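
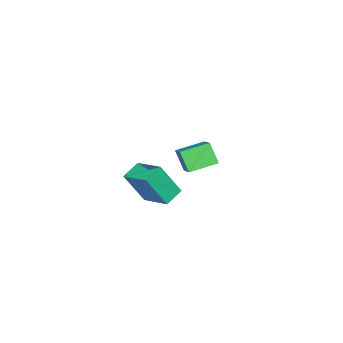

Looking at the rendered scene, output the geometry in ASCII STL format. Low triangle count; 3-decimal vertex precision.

solid 
facet normal -0.816 0.537 0.216
outer loop
vertex -2.731 0.02 -2.239
vertex -2.544 0.707 -3.242
vertex -3.624 -0.992 -3.099
endloop
endfacet
facet normal -0.152 -0.559 0.815
outer loop
vertex -2.416 -1.787 -3.418
vertex -2.731 0.02 -2.239
vertex -3.624 -0.992 -3.099
endloop
endfacet
facet normal -0.816 0.537 0.215
outer loop
vertex -3.624 -0.992 -3.099
vertex -2.544 0.707 -3.242
vertex -3.436 -0.305 -4.102
endloop
endfacet
facet normal -0.558 -0.632 -0.538
outer loop
vertex -3.436 -0.305 -4.102
vertex -2.416 -1.787 -3.418
vertex -3.624 -0.992 -3.099
endloop
endfacet
facet normal 0.558 0.632 0.537
outer loop
vertex -2.731 0.02 -2.239
vertex -1.336 -0.088 -3.561
vertex -2.544 0.707 -3.242
endloop
endfacet
facet normal -0.152 -0.559 0.815
outer loop
vertex -1.524 -0.775 -2.558
vertex -2.731 0.02 -2.239
vertex -2.416 -1.787 -3.418
endloop
endfacet
facet normal 0.558 0.632 0.538
outer loop
vertex -1.524 -0.775 -2.558
vertex -1.336 -0.088 -3.561
vertex -2.731 0.02 -2.239
endloop
endfacet
facet normal 0.152 0.559 -0.815
outer loop
vertex -2.544 0.707 -3.242
vertex -1.336 -0.088 -3.561
vertex -3.436 -0.305 -4.102
endloop
endfacet
facet normal -0.558 -0.632 -0.537
outer loop
vertex -2.229 -1.1 -4.421
vertex -2.416 -1.787 -3.418
vertex -3.436 -0.305 -4.102
endloop
endfacet
facet normal 0.152 0.558 -0.815
outer loop
vertex -3.436 -0.305 -4.102
vertex -1.336 -0.088 -3.561
vertex -2.229 -1.1 -4.421
endloop
endfacet
facet normal 0.816 -0.536 -0.215
outer loop
vertex -2.229 -1.1 -4.421
vertex -1.524 -0.775 -2.558
vertex -2.416 -1.787 -3.418
endloop
endfacet
facet normal 0.816 -0.537 -0.215
outer loop
vertex -1.336 -0.088 -3.561
vertex -1.524 -0.775 -2.558
vertex -2.229 -1.1 -4.421
endloop
endfacet
facet normal -0.308 0.394 -0.866
outer loop
vertex 2.468 2.523 -1.373
vertex 3.415 2.497 -1.722
vertex 2.207 1.016 -1.966
endloop
endfacet
facet normal -0.938 0.026 0.346
outer loop
vertex 2.765 0.303 -0.398
vertex 2.468 2.523 -1.373
vertex 2.207 1.016 -1.966
endloop
endfacet
facet normal -0.308 0.394 -0.866
outer loop
vertex 2.207 1.016 -1.966
vertex 3.415 2.497 -1.722
vertex 3.155 0.99 -2.315
endloop
endfacet
facet normal -0.158 -0.919 -0.361
outer loop
vertex 3.155 0.99 -2.315
vertex 2.765 0.303 -0.398
vertex 2.207 1.016 -1.966
endloop
endfacet
facet normal 0.158 0.919 0.361
outer loop
vertex 2.468 2.523 -1.373
vertex 3.973 1.784 -0.154
vertex 3.415 2.497 -1.722
endloop
endfacet
facet normal -0.938 0.026 0.345
outer loop
vertex 3.025 1.81 0.195
vertex 2.468 2.523 -1.373
vertex 2.765 0.303 -0.398
endloop
endfacet
facet normal 0.158 0.919 0.362
outer loop
vertex 3.025 1.81 0.195
vertex 3.973 1.784 -0.154
vertex 2.468 2.523 -1.373
endloop
endfacet
facet normal 0.938 -0.026 -0.346
outer loop
vertex 3.415 2.497 -1.722
vertex 3.973 1.784 -0.154
vertex 3.155 0.99 -2.315
endloop
endfacet
facet normal -0.158 -0.919 -0.362
outer loop
vertex 3.712 0.277 -0.747
vertex 2.765 0.303 -0.398
vertex 3.155 0.99 -2.315
endloop
endfacet
facet normal 0.938 -0.027 -0.345
outer loop
vertex 3.155 0.99 -2.315
vertex 3.973 1.784 -0.154
vertex 3.712 0.277 -0.747
endloop
endfacet
facet normal 0.308 -0.394 0.866
outer loop
vertex 3.712 0.277 -0.747
vertex 3.025 1.81 0.195
vertex 2.765 0.303 -0.398
endloop
endfacet
facet normal 0.308 -0.394 0.866
outer loop
vertex 3.973 1.784 -0.154
vertex 3.025 1.81 0.195
vertex 3.712 0.277 -0.747
endloop
endfacet

endsolid


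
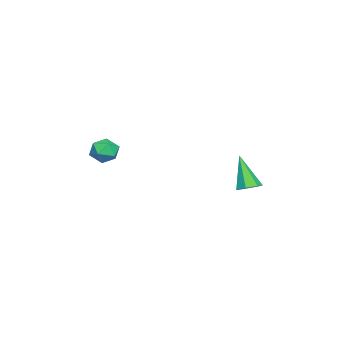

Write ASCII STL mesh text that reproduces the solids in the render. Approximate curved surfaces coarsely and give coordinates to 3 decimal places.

solid 
facet normal 0.078 -0.087 0.993
outer loop
vertex -0.218 -1.891 -2.07
vertex -0.852 -2.196 -2.047
vertex -0.274 -2.591 -2.127
endloop
endfacet
facet normal 0.721 -0.113 0.684
outer loop
vertex -0.218 -1.891 -2.07
vertex -0.274 -2.591 -2.127
vertex 0.174 -2.238 -2.541
endloop
endfacet
facet normal 0.812 0.492 0.314
outer loop
vertex -0.218 -1.891 -2.07
vertex 0.174 -2.238 -2.541
vertex -0.128 -1.627 -2.717
endloop
endfacet
facet normal 0.226 0.890 0.395
outer loop
vertex -0.218 -1.891 -2.07
vertex -0.128 -1.627 -2.717
vertex -0.762 -1.601 -2.412
endloop
endfacet
facet normal -0.227 0.534 0.814
outer loop
vertex -0.218 -1.891 -2.07
vertex -0.762 -1.601 -2.412
vertex -0.852 -2.196 -2.047
endloop
endfacet
facet normal 0.721 -0.656 0.221
outer loop
vertex 0.174 -2.238 -2.541
vertex -0.274 -2.591 -2.127
vertex -0.218 -2.759 -2.808
endloop
endfacet
facet normal -0.319 -0.613 0.722
outer loop
vertex -0.274 -2.591 -2.127
vertex -0.852 -2.196 -2.047
vertex -0.852 -2.733 -2.503
endloop
endfacet
facet normal -0.813 0.389 0.434
outer loop
vertex -0.852 -2.196 -2.047
vertex -0.762 -1.601 -2.412
vertex -1.154 -2.122 -2.679
endloop
endfacet
facet normal -0.078 0.966 -0.245
outer loop
vertex -0.762 -1.601 -2.412
vertex -0.128 -1.627 -2.717
vertex -0.706 -1.769 -3.093
endloop
endfacet
facet normal 0.869 0.321 -0.378
outer loop
vertex -0.128 -1.627 -2.717
vertex 0.174 -2.238 -2.541
vertex -0.128 -2.164 -3.173
endloop
endfacet
facet normal -0.226 -0.890 -0.395
outer loop
vertex -0.762 -2.469 -3.15
vertex -0.218 -2.759 -2.808
vertex -0.852 -2.733 -2.503
endloop
endfacet
facet normal -0.812 -0.492 -0.314
outer loop
vertex -0.762 -2.469 -3.15
vertex -0.852 -2.733 -2.503
vertex -1.154 -2.122 -2.679
endloop
endfacet
facet normal -0.721 0.113 -0.684
outer loop
vertex -0.762 -2.469 -3.15
vertex -1.154 -2.122 -2.679
vertex -0.706 -1.769 -3.093
endloop
endfacet
facet normal -0.078 0.087 -0.993
outer loop
vertex -0.762 -2.469 -3.15
vertex -0.706 -1.769 -3.093
vertex -0.128 -2.164 -3.173
endloop
endfacet
facet normal 0.227 -0.534 -0.814
outer loop
vertex -0.762 -2.469 -3.15
vertex -0.128 -2.164 -3.173
vertex -0.218 -2.759 -2.808
endloop
endfacet
facet normal 0.078 -0.966 0.245
outer loop
vertex -0.852 -2.733 -2.503
vertex -0.218 -2.759 -2.808
vertex -0.274 -2.591 -2.127
endloop
endfacet
facet normal -0.869 -0.321 0.378
outer loop
vertex -1.154 -2.122 -2.679
vertex -0.852 -2.733 -2.503
vertex -0.852 -2.196 -2.047
endloop
endfacet
facet normal -0.721 0.656 -0.221
outer loop
vertex -0.706 -1.769 -3.093
vertex -1.154 -2.122 -2.679
vertex -0.762 -1.601 -2.412
endloop
endfacet
facet normal 0.319 0.613 -0.722
outer loop
vertex -0.128 -2.164 -3.173
vertex -0.706 -1.769 -3.093
vertex -0.128 -1.627 -2.717
endloop
endfacet
facet normal 0.813 -0.389 -0.434
outer loop
vertex -0.218 -2.759 -2.808
vertex -0.128 -2.164 -3.173
vertex 0.174 -2.238 -2.541
endloop
endfacet
facet normal 0.340 0.324 -0.883
outer loop
vertex -1.602 4.114 -4.371
vertex -1.888 3.675 -4.642
vertex -2.081 4.219 -4.517
endloop
endfacet
facet normal -0.012 0.792 0.610
outer loop
vertex -1.602 4.114 -4.371
vertex -2.081 4.219 -4.517
vertex -2.492 3.105 -3.078
endloop
endfacet
facet normal 0.340 0.324 -0.883
outer loop
vertex -2.081 4.219 -4.517
vertex -1.888 3.675 -4.642
vertex -2.415 3.915 -4.757
endloop
endfacet
facet normal -0.746 0.613 0.261
outer loop
vertex -2.081 4.219 -4.517
vertex -2.415 3.915 -4.757
vertex -2.492 3.105 -3.078
endloop
endfacet
facet normal 0.340 0.322 -0.884
outer loop
vertex -2.415 3.915 -4.757
vertex -1.888 3.675 -4.642
vertex -2.353 3.43 -4.91
endloop
endfacet
facet normal -0.991 -0.098 -0.092
outer loop
vertex -2.415 3.915 -4.757
vertex -2.353 3.43 -4.91
vertex -2.492 3.105 -3.078
endloop
endfacet
facet normal 0.340 0.322 -0.884
outer loop
vertex -2.353 3.43 -4.91
vertex -1.888 3.675 -4.642
vertex -1.941 3.13 -4.861
endloop
endfacet
facet normal -0.564 -0.805 -0.186
outer loop
vertex -2.353 3.43 -4.91
vertex -1.941 3.13 -4.861
vertex -2.492 3.105 -3.078
endloop
endfacet
facet normal 0.341 0.322 -0.883
outer loop
vertex -1.941 3.13 -4.861
vertex -1.888 3.675 -4.642
vertex -1.489 3.241 -4.646
endloop
endfacet
facet normal 0.214 -0.975 0.053
outer loop
vertex -1.941 3.13 -4.861
vertex -1.489 3.241 -4.646
vertex -2.492 3.105 -3.078
endloop
endfacet
facet normal 0.341 0.322 -0.883
outer loop
vertex -1.489 3.241 -4.646
vertex -1.888 3.675 -4.642
vertex -1.338 3.679 -4.428
endloop
endfacet
facet normal 0.757 -0.481 0.442
outer loop
vertex -1.489 3.241 -4.646
vertex -1.338 3.679 -4.428
vertex -2.492 3.105 -3.078
endloop
endfacet
facet normal 0.341 0.323 -0.883
outer loop
vertex -1.338 3.679 -4.428
vertex -1.888 3.675 -4.642
vertex -1.602 4.114 -4.371
endloop
endfacet
facet normal 0.655 0.307 0.690
outer loop
vertex -1.338 3.679 -4.428
vertex -1.602 4.114 -4.371
vertex -2.492 3.105 -3.078
endloop
endfacet

endsolid


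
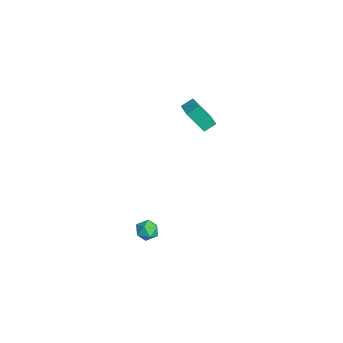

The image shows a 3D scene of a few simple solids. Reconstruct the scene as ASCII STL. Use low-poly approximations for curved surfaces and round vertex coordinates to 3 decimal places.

solid 
facet normal -0.837 0.404 0.368
outer loop
vertex 3.262 -2.107 0.328
vertex 3.619 -1.917 0.931
vertex 3.591 -1.461 0.367
endloop
endfacet
facet normal -0.828 0.442 -0.345
outer loop
vertex 3.262 -2.107 0.328
vertex 3.591 -1.461 0.367
vertex 3.634 -1.854 -0.241
endloop
endfacet
facet normal -0.768 -0.221 -0.601
outer loop
vertex 3.262 -2.107 0.328
vertex 3.634 -1.854 -0.241
vertex 3.689 -2.553 -0.054
endloop
endfacet
facet normal -0.741 -0.670 -0.046
outer loop
vertex 3.262 -2.107 0.328
vertex 3.689 -2.553 -0.054
vertex 3.679 -2.592 0.67
endloop
endfacet
facet normal -0.783 -0.284 0.553
outer loop
vertex 3.262 -2.107 0.328
vertex 3.679 -2.592 0.67
vertex 3.619 -1.917 0.931
endloop
endfacet
facet normal -0.245 0.806 -0.538
outer loop
vertex 3.634 -1.854 -0.241
vertex 3.591 -1.461 0.367
vertex 4.221 -1.508 0.01
endloop
endfacet
facet normal -0.261 0.744 0.615
outer loop
vertex 3.591 -1.461 0.367
vertex 3.619 -1.917 0.931
vertex 4.211 -1.547 0.734
endloop
endfacet
facet normal -0.173 -0.369 0.913
outer loop
vertex 3.619 -1.917 0.931
vertex 3.679 -2.592 0.67
vertex 4.266 -2.246 0.921
endloop
endfacet
facet normal -0.105 -0.993 -0.055
outer loop
vertex 3.679 -2.592 0.67
vertex 3.689 -2.553 -0.054
vertex 4.309 -2.639 0.313
endloop
endfacet
facet normal -0.150 -0.267 -0.952
outer loop
vertex 3.689 -2.553 -0.054
vertex 3.634 -1.854 -0.241
vertex 4.281 -2.183 -0.251
endloop
endfacet
facet normal 0.741 0.670 0.046
outer loop
vertex 4.638 -1.993 0.352
vertex 4.221 -1.508 0.01
vertex 4.211 -1.547 0.734
endloop
endfacet
facet normal 0.768 0.221 0.601
outer loop
vertex 4.638 -1.993 0.352
vertex 4.211 -1.547 0.734
vertex 4.266 -2.246 0.921
endloop
endfacet
facet normal 0.828 -0.442 0.345
outer loop
vertex 4.638 -1.993 0.352
vertex 4.266 -2.246 0.921
vertex 4.309 -2.639 0.313
endloop
endfacet
facet normal 0.837 -0.404 -0.368
outer loop
vertex 4.638 -1.993 0.352
vertex 4.309 -2.639 0.313
vertex 4.281 -2.183 -0.251
endloop
endfacet
facet normal 0.783 0.284 -0.553
outer loop
vertex 4.638 -1.993 0.352
vertex 4.281 -2.183 -0.251
vertex 4.221 -1.508 0.01
endloop
endfacet
facet normal 0.105 0.993 0.055
outer loop
vertex 4.211 -1.547 0.734
vertex 4.221 -1.508 0.01
vertex 3.591 -1.461 0.367
endloop
endfacet
facet normal 0.150 0.267 0.952
outer loop
vertex 4.266 -2.246 0.921
vertex 4.211 -1.547 0.734
vertex 3.619 -1.917 0.931
endloop
endfacet
facet normal 0.245 -0.806 0.538
outer loop
vertex 4.309 -2.639 0.313
vertex 4.266 -2.246 0.921
vertex 3.679 -2.592 0.67
endloop
endfacet
facet normal 0.261 -0.744 -0.615
outer loop
vertex 4.281 -2.183 -0.251
vertex 4.309 -2.639 0.313
vertex 3.689 -2.553 -0.054
endloop
endfacet
facet normal 0.173 0.369 -0.913
outer loop
vertex 4.221 -1.508 0.01
vertex 4.281 -2.183 -0.251
vertex 3.634 -1.854 -0.241
endloop
endfacet
facet normal -0.978 -0.071 -0.198
outer loop
vertex -4.463 1.135 3.933
vertex -4.608 1.845 4.396
vertex -4.242 2.119 2.491
endloop
endfacet
facet normal 0.168 -0.826 -0.538
outer loop
vertex -2.892 2.215 2.764
vertex -4.463 1.135 3.933
vertex -4.242 2.119 2.491
endloop
endfacet
facet normal -0.978 -0.069 -0.198
outer loop
vertex -4.242 2.119 2.491
vertex -4.608 1.845 4.396
vertex -4.386 2.829 2.954
endloop
endfacet
facet normal 0.126 0.560 -0.819
outer loop
vertex -4.386 2.829 2.954
vertex -2.892 2.215 2.764
vertex -4.242 2.119 2.491
endloop
endfacet
facet normal -0.126 -0.560 0.819
outer loop
vertex -4.463 1.135 3.933
vertex -3.258 1.941 4.669
vertex -4.608 1.845 4.396
endloop
endfacet
facet normal 0.168 -0.826 -0.538
outer loop
vertex -3.114 1.231 4.206
vertex -4.463 1.135 3.933
vertex -2.892 2.215 2.764
endloop
endfacet
facet normal -0.126 -0.560 0.819
outer loop
vertex -3.114 1.231 4.206
vertex -3.258 1.941 4.669
vertex -4.463 1.135 3.933
endloop
endfacet
facet normal -0.168 0.826 0.538
outer loop
vertex -4.608 1.845 4.396
vertex -3.258 1.941 4.669
vertex -4.386 2.829 2.954
endloop
endfacet
facet normal 0.126 0.560 -0.819
outer loop
vertex -3.037 2.925 3.227
vertex -2.892 2.215 2.764
vertex -4.386 2.829 2.954
endloop
endfacet
facet normal -0.168 0.826 0.538
outer loop
vertex -4.386 2.829 2.954
vertex -3.258 1.941 4.669
vertex -3.037 2.925 3.227
endloop
endfacet
facet normal 0.978 0.070 0.198
outer loop
vertex -3.037 2.925 3.227
vertex -3.114 1.231 4.206
vertex -2.892 2.215 2.764
endloop
endfacet
facet normal 0.978 0.070 0.197
outer loop
vertex -3.258 1.941 4.669
vertex -3.114 1.231 4.206
vertex -3.037 2.925 3.227
endloop
endfacet

endsolid


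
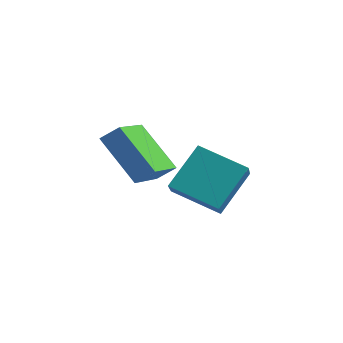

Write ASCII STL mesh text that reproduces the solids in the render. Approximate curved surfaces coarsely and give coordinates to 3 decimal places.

solid 
facet normal -0.400 0.666 -0.630
outer loop
vertex -2.539 0.925 -1.613
vertex -0.79 1.33 -2.295
vertex -2.742 -0.478 -2.966
endloop
endfacet
facet normal -0.911 -0.211 0.355
outer loop
vertex -2.17 -1.43 -2.065
vertex -2.539 0.925 -1.613
vertex -2.742 -0.478 -2.966
endloop
endfacet
facet normal -0.400 0.665 -0.631
outer loop
vertex -2.742 -0.478 -2.966
vertex -0.79 1.33 -2.295
vertex -0.993 -0.074 -3.648
endloop
endfacet
facet normal -0.104 -0.716 -0.690
outer loop
vertex -0.993 -0.074 -3.648
vertex -2.17 -1.43 -2.065
vertex -2.742 -0.478 -2.966
endloop
endfacet
facet normal 0.104 0.716 0.691
outer loop
vertex -2.539 0.925 -1.613
vertex -0.218 0.378 -1.394
vertex -0.79 1.33 -2.295
endloop
endfacet
facet normal -0.911 -0.211 0.355
outer loop
vertex -1.967 -0.026 -0.712
vertex -2.539 0.925 -1.613
vertex -2.17 -1.43 -2.065
endloop
endfacet
facet normal 0.104 0.716 0.690
outer loop
vertex -1.967 -0.026 -0.712
vertex -0.218 0.378 -1.394
vertex -2.539 0.925 -1.613
endloop
endfacet
facet normal 0.911 0.211 -0.355
outer loop
vertex -0.79 1.33 -2.295
vertex -0.218 0.378 -1.394
vertex -0.993 -0.074 -3.648
endloop
endfacet
facet normal -0.103 -0.716 -0.690
outer loop
vertex -0.421 -1.025 -2.747
vertex -2.17 -1.43 -2.065
vertex -0.993 -0.074 -3.648
endloop
endfacet
facet normal 0.911 0.211 -0.355
outer loop
vertex -0.993 -0.074 -3.648
vertex -0.218 0.378 -1.394
vertex -0.421 -1.025 -2.747
endloop
endfacet
facet normal 0.400 -0.665 0.630
outer loop
vertex -0.421 -1.025 -2.747
vertex -1.967 -0.026 -0.712
vertex -2.17 -1.43 -2.065
endloop
endfacet
facet normal 0.400 -0.666 0.630
outer loop
vertex -0.218 0.378 -1.394
vertex -1.967 -0.026 -0.712
vertex -0.421 -1.025 -2.747
endloop
endfacet
facet normal -0.734 0.100 0.671
outer loop
vertex -3.016 -3.91 0.983
vertex -2.503 -3.54 1.489
vertex -3.519 -2.089 0.161
endloop
endfacet
facet normal -0.634 -0.457 -0.624
outer loop
vertex -1.977 -2.3 -1.249
vertex -3.016 -3.91 0.983
vertex -3.519 -2.089 0.161
endloop
endfacet
facet normal -0.734 0.100 0.671
outer loop
vertex -3.519 -2.089 0.161
vertex -2.503 -3.54 1.489
vertex -3.006 -1.719 0.667
endloop
endfacet
facet normal -0.244 0.884 -0.399
outer loop
vertex -3.006 -1.719 0.667
vertex -1.977 -2.3 -1.249
vertex -3.519 -2.089 0.161
endloop
endfacet
facet normal 0.244 -0.884 0.399
outer loop
vertex -3.016 -3.91 0.983
vertex -0.961 -3.751 0.079
vertex -2.503 -3.54 1.489
endloop
endfacet
facet normal -0.634 -0.457 -0.624
outer loop
vertex -1.474 -4.121 -0.427
vertex -3.016 -3.91 0.983
vertex -1.977 -2.3 -1.249
endloop
endfacet
facet normal 0.244 -0.884 0.399
outer loop
vertex -1.474 -4.121 -0.427
vertex -0.961 -3.751 0.079
vertex -3.016 -3.91 0.983
endloop
endfacet
facet normal 0.634 0.457 0.624
outer loop
vertex -2.503 -3.54 1.489
vertex -0.961 -3.751 0.079
vertex -3.006 -1.719 0.667
endloop
endfacet
facet normal -0.244 0.884 -0.399
outer loop
vertex -1.464 -1.93 -0.743
vertex -1.977 -2.3 -1.249
vertex -3.006 -1.719 0.667
endloop
endfacet
facet normal 0.634 0.457 0.624
outer loop
vertex -3.006 -1.719 0.667
vertex -0.961 -3.751 0.079
vertex -1.464 -1.93 -0.743
endloop
endfacet
facet normal 0.734 -0.100 -0.671
outer loop
vertex -1.464 -1.93 -0.743
vertex -1.474 -4.121 -0.427
vertex -1.977 -2.3 -1.249
endloop
endfacet
facet normal 0.734 -0.100 -0.671
outer loop
vertex -0.961 -3.751 0.079
vertex -1.474 -4.121 -0.427
vertex -1.464 -1.93 -0.743
endloop
endfacet

endsolid


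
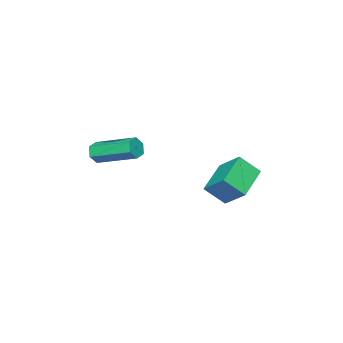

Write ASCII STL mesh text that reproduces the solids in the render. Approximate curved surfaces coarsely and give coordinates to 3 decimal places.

solid 
facet normal 0.155 -0.935 -0.320
outer loop
vertex 1.687 -3.241 3.977
vertex 1.348 -3.148 3.541
vertex 1.897 -3.042 3.498
endloop
endfacet
facet normal 0.914 0.012 0.406
outer loop
vertex 1.687 -3.241 3.977
vertex 1.897 -3.042 3.498
vertex 1.371 -1.326 4.634
endloop
endfacet
facet normal 0.915 0.013 0.404
outer loop
vertex 1.371 -1.326 4.634
vertex 1.897 -3.042 3.498
vertex 1.58 -1.126 4.155
endloop
endfacet
facet normal -0.155 0.934 0.322
outer loop
vertex 1.371 -1.326 4.634
vertex 1.58 -1.126 4.155
vertex 1.032 -1.232 4.199
endloop
endfacet
facet normal 0.155 -0.935 -0.320
outer loop
vertex 1.897 -3.042 3.498
vertex 1.348 -3.148 3.541
vertex 1.558 -2.949 3.062
endloop
endfacet
facet normal 0.781 0.314 -0.540
outer loop
vertex 1.897 -3.042 3.498
vertex 1.558 -2.949 3.062
vertex 1.58 -1.126 4.155
endloop
endfacet
facet normal 0.781 0.314 -0.540
outer loop
vertex 1.58 -1.126 4.155
vertex 1.558 -2.949 3.062
vertex 1.241 -1.033 3.719
endloop
endfacet
facet normal -0.155 0.935 0.320
outer loop
vertex 1.58 -1.126 4.155
vertex 1.241 -1.033 3.719
vertex 1.032 -1.232 4.199
endloop
endfacet
facet normal 0.153 -0.935 -0.321
outer loop
vertex 1.558 -2.949 3.062
vertex 1.348 -3.148 3.541
vertex 1.009 -3.054 3.106
endloop
endfacet
facet normal -0.133 0.302 -0.944
outer loop
vertex 1.558 -2.949 3.062
vertex 1.009 -3.054 3.106
vertex 1.241 -1.033 3.719
endloop
endfacet
facet normal -0.134 0.302 -0.944
outer loop
vertex 1.241 -1.033 3.719
vertex 1.009 -3.054 3.106
vertex 0.693 -1.139 3.763
endloop
endfacet
facet normal -0.155 0.935 0.320
outer loop
vertex 1.241 -1.033 3.719
vertex 0.693 -1.139 3.763
vertex 1.032 -1.232 4.199
endloop
endfacet
facet normal 0.155 -0.934 -0.322
outer loop
vertex 1.009 -3.054 3.106
vertex 1.348 -3.148 3.541
vertex 0.8 -3.254 3.585
endloop
endfacet
facet normal -0.915 -0.012 -0.404
outer loop
vertex 1.009 -3.054 3.106
vertex 0.8 -3.254 3.585
vertex 0.693 -1.139 3.763
endloop
endfacet
facet normal -0.914 -0.012 -0.406
outer loop
vertex 0.693 -1.139 3.763
vertex 0.8 -3.254 3.585
vertex 0.483 -1.338 4.242
endloop
endfacet
facet normal -0.155 0.935 0.320
outer loop
vertex 0.693 -1.139 3.763
vertex 0.483 -1.338 4.242
vertex 1.032 -1.232 4.199
endloop
endfacet
facet normal 0.155 -0.935 -0.320
outer loop
vertex 0.8 -3.254 3.585
vertex 1.348 -3.148 3.541
vertex 1.139 -3.347 4.021
endloop
endfacet
facet normal -0.781 -0.314 0.540
outer loop
vertex 0.8 -3.254 3.585
vertex 1.139 -3.347 4.021
vertex 0.483 -1.338 4.242
endloop
endfacet
facet normal -0.781 -0.314 0.540
outer loop
vertex 0.483 -1.338 4.242
vertex 1.139 -3.347 4.021
vertex 0.822 -1.431 4.678
endloop
endfacet
facet normal -0.155 0.935 0.320
outer loop
vertex 0.483 -1.338 4.242
vertex 0.822 -1.431 4.678
vertex 1.032 -1.232 4.199
endloop
endfacet
facet normal 0.155 -0.935 -0.320
outer loop
vertex 1.139 -3.347 4.021
vertex 1.348 -3.148 3.541
vertex 1.687 -3.241 3.977
endloop
endfacet
facet normal 0.134 -0.302 0.944
outer loop
vertex 1.139 -3.347 4.021
vertex 1.687 -3.241 3.977
vertex 0.822 -1.431 4.678
endloop
endfacet
facet normal 0.133 -0.302 0.944
outer loop
vertex 0.822 -1.431 4.678
vertex 1.687 -3.241 3.977
vertex 1.371 -1.326 4.634
endloop
endfacet
facet normal -0.153 0.935 0.321
outer loop
vertex 0.822 -1.431 4.678
vertex 1.371 -1.326 4.634
vertex 1.032 -1.232 4.199
endloop
endfacet
facet normal -0.891 -0.200 0.408
outer loop
vertex -0.988 2.515 3.989
vertex -1.524 3.216 3.161
vertex -1.127 1.417 3.148
endloop
endfacet
facet normal 0.442 -0.580 0.684
outer loop
vertex 0.424 1.764 2.439
vertex -0.988 2.515 3.989
vertex -1.127 1.417 3.148
endloop
endfacet
facet normal -0.891 -0.200 0.408
outer loop
vertex -1.127 1.417 3.148
vertex -1.524 3.216 3.161
vertex -1.663 2.118 2.321
endloop
endfacet
facet normal -0.100 -0.790 -0.605
outer loop
vertex -1.663 2.118 2.321
vertex 0.424 1.764 2.439
vertex -1.127 1.417 3.148
endloop
endfacet
facet normal 0.100 0.790 0.605
outer loop
vertex -0.988 2.515 3.989
vertex 0.027 3.563 2.452
vertex -1.524 3.216 3.161
endloop
endfacet
facet normal 0.443 -0.579 0.684
outer loop
vertex 0.563 2.862 3.279
vertex -0.988 2.515 3.989
vertex 0.424 1.764 2.439
endloop
endfacet
facet normal 0.100 0.790 0.605
outer loop
vertex 0.563 2.862 3.279
vertex 0.027 3.563 2.452
vertex -0.988 2.515 3.989
endloop
endfacet
facet normal -0.442 0.580 -0.684
outer loop
vertex -1.524 3.216 3.161
vertex 0.027 3.563 2.452
vertex -1.663 2.118 2.321
endloop
endfacet
facet normal -0.100 -0.790 -0.604
outer loop
vertex -0.112 2.465 1.611
vertex 0.424 1.764 2.439
vertex -1.663 2.118 2.321
endloop
endfacet
facet normal -0.443 0.580 -0.684
outer loop
vertex -1.663 2.118 2.321
vertex 0.027 3.563 2.452
vertex -0.112 2.465 1.611
endloop
endfacet
facet normal 0.891 0.199 -0.408
outer loop
vertex -0.112 2.465 1.611
vertex 0.563 2.862 3.279
vertex 0.424 1.764 2.439
endloop
endfacet
facet normal 0.891 0.200 -0.408
outer loop
vertex 0.027 3.563 2.452
vertex 0.563 2.862 3.279
vertex -0.112 2.465 1.611
endloop
endfacet

endsolid


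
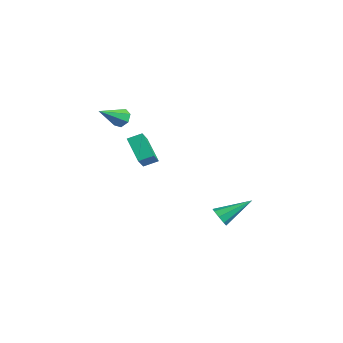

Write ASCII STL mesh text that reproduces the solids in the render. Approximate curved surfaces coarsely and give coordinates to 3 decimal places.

solid 
facet normal -0.224 0.820 -0.527
outer loop
vertex 1.814 -2.046 3.269
vertex 1.437 -2.395 2.887
vertex 1.283 -2.089 3.428
endloop
endfacet
facet normal 0.255 0.277 0.926
outer loop
vertex 1.814 -2.046 3.269
vertex 1.283 -2.089 3.428
vertex 1.823 -3.805 3.793
endloop
endfacet
facet normal -0.225 0.819 -0.527
outer loop
vertex 1.283 -2.089 3.428
vertex 1.437 -2.395 2.887
vertex 0.869 -2.363 3.179
endloop
endfacet
facet normal -0.523 0.017 0.852
outer loop
vertex 1.283 -2.089 3.428
vertex 0.869 -2.363 3.179
vertex 1.823 -3.805 3.793
endloop
endfacet
facet normal -0.224 0.821 -0.526
outer loop
vertex 0.869 -2.363 3.179
vertex 1.437 -2.395 2.887
vertex 0.882 -2.66 2.71
endloop
endfacet
facet normal -0.852 -0.452 0.263
outer loop
vertex 0.869 -2.363 3.179
vertex 0.882 -2.66 2.71
vertex 1.823 -3.805 3.793
endloop
endfacet
facet normal -0.223 0.820 -0.527
outer loop
vertex 0.882 -2.66 2.71
vertex 1.437 -2.395 2.887
vertex 1.313 -2.758 2.375
endloop
endfacet
facet normal -0.487 -0.777 -0.399
outer loop
vertex 0.882 -2.66 2.71
vertex 1.313 -2.758 2.375
vertex 1.823 -3.805 3.793
endloop
endfacet
facet normal -0.224 0.820 -0.527
outer loop
vertex 1.313 -2.758 2.375
vertex 1.437 -2.395 2.887
vertex 1.838 -2.583 2.424
endloop
endfacet
facet normal 0.297 -0.714 -0.634
outer loop
vertex 1.313 -2.758 2.375
vertex 1.838 -2.583 2.424
vertex 1.823 -3.805 3.793
endloop
endfacet
facet normal -0.224 0.820 -0.527
outer loop
vertex 1.838 -2.583 2.424
vertex 1.437 -2.395 2.887
vertex 2.061 -2.266 2.823
endloop
endfacet
facet normal 0.913 -0.309 -0.265
outer loop
vertex 1.838 -2.583 2.424
vertex 2.061 -2.266 2.823
vertex 1.823 -3.805 3.793
endloop
endfacet
facet normal -0.224 0.819 -0.528
outer loop
vertex 2.061 -2.266 2.823
vertex 1.437 -2.395 2.887
vertex 1.814 -2.046 3.269
endloop
endfacet
facet normal 0.893 0.132 0.429
outer loop
vertex 2.061 -2.266 2.823
vertex 1.814 -2.046 3.269
vertex 1.823 -3.805 3.793
endloop
endfacet
facet normal -0.130 -0.855 -0.502
outer loop
vertex 3.969 2.513 -4.94
vertex 3.554 2.301 -4.472
vertex 3.489 2.641 -5.034
endloop
endfacet
facet normal 0.311 0.675 -0.669
outer loop
vertex 3.969 2.513 -4.94
vertex 3.489 2.641 -5.034
vertex 3.826 4.079 -3.428
endloop
endfacet
facet normal -0.132 -0.855 -0.502
outer loop
vertex 3.489 2.641 -5.034
vertex 3.554 2.301 -4.472
vertex 3.048 2.571 -4.799
endloop
endfacet
facet normal -0.412 0.720 -0.558
outer loop
vertex 3.489 2.641 -5.034
vertex 3.048 2.571 -4.799
vertex 3.826 4.079 -3.428
endloop
endfacet
facet normal -0.130 -0.854 -0.504
outer loop
vertex 3.048 2.571 -4.799
vertex 3.554 2.301 -4.472
vertex 2.903 2.342 -4.373
endloop
endfacet
facet normal -0.874 0.485 -0.037
outer loop
vertex 3.048 2.571 -4.799
vertex 2.903 2.342 -4.373
vertex 3.826 4.079 -3.428
endloop
endfacet
facet normal -0.130 -0.854 -0.503
outer loop
vertex 2.903 2.342 -4.373
vertex 3.554 2.301 -4.472
vertex 3.14 2.089 -4.005
endloop
endfacet
facet normal -0.801 0.106 0.589
outer loop
vertex 2.903 2.342 -4.373
vertex 3.14 2.089 -4.005
vertex 3.826 4.079 -3.428
endloop
endfacet
facet normal -0.130 -0.855 -0.503
outer loop
vertex 3.14 2.089 -4.005
vertex 3.554 2.301 -4.472
vertex 3.619 1.961 -3.911
endloop
endfacet
facet normal -0.239 -0.194 0.952
outer loop
vertex 3.14 2.089 -4.005
vertex 3.619 1.961 -3.911
vertex 3.826 4.079 -3.428
endloop
endfacet
facet normal -0.130 -0.855 -0.503
outer loop
vertex 3.619 1.961 -3.911
vertex 3.554 2.301 -4.472
vertex 4.06 2.032 -4.146
endloop
endfacet
facet normal 0.486 -0.239 0.840
outer loop
vertex 3.619 1.961 -3.911
vertex 4.06 2.032 -4.146
vertex 3.826 4.079 -3.428
endloop
endfacet
facet normal -0.131 -0.855 -0.502
outer loop
vertex 4.06 2.032 -4.146
vertex 3.554 2.301 -4.472
vertex 4.205 2.26 -4.572
endloop
endfacet
facet normal 0.947 -0.004 0.320
outer loop
vertex 4.06 2.032 -4.146
vertex 4.205 2.26 -4.572
vertex 3.826 4.079 -3.428
endloop
endfacet
facet normal -0.131 -0.854 -0.503
outer loop
vertex 4.205 2.26 -4.572
vertex 3.554 2.301 -4.472
vertex 3.969 2.513 -4.94
endloop
endfacet
facet normal 0.876 0.374 -0.305
outer loop
vertex 4.205 2.26 -4.572
vertex 3.969 2.513 -4.94
vertex 3.826 4.079 -3.428
endloop
endfacet
facet normal -0.583 0.466 -0.666
outer loop
vertex 2.63 -1.436 1.687
vertex 3.933 -1.337 0.616
vertex 2.407 -2.204 1.345
endloop
endfacet
facet normal -0.771 -0.059 0.634
outer loop
vertex 3.107 -2.763 2.144
vertex 2.63 -1.436 1.687
vertex 2.407 -2.204 1.345
endloop
endfacet
facet normal -0.583 0.465 -0.666
outer loop
vertex 2.407 -2.204 1.345
vertex 3.933 -1.337 0.616
vertex 3.71 -2.106 0.274
endloop
endfacet
facet normal -0.257 -0.883 -0.393
outer loop
vertex 3.71 -2.106 0.274
vertex 3.107 -2.763 2.144
vertex 2.407 -2.204 1.345
endloop
endfacet
facet normal 0.256 0.883 0.393
outer loop
vertex 2.63 -1.436 1.687
vertex 4.633 -1.896 1.415
vertex 3.933 -1.337 0.616
endloop
endfacet
facet normal -0.771 -0.059 0.634
outer loop
vertex 3.33 -1.994 2.486
vertex 2.63 -1.436 1.687
vertex 3.107 -2.763 2.144
endloop
endfacet
facet normal 0.256 0.883 0.392
outer loop
vertex 3.33 -1.994 2.486
vertex 4.633 -1.896 1.415
vertex 2.63 -1.436 1.687
endloop
endfacet
facet normal 0.771 0.059 -0.634
outer loop
vertex 3.933 -1.337 0.616
vertex 4.633 -1.896 1.415
vertex 3.71 -2.106 0.274
endloop
endfacet
facet normal -0.256 -0.883 -0.393
outer loop
vertex 4.41 -2.664 1.073
vertex 3.107 -2.763 2.144
vertex 3.71 -2.106 0.274
endloop
endfacet
facet normal 0.771 0.059 -0.634
outer loop
vertex 3.71 -2.106 0.274
vertex 4.633 -1.896 1.415
vertex 4.41 -2.664 1.073
endloop
endfacet
facet normal 0.583 -0.465 0.666
outer loop
vertex 4.41 -2.664 1.073
vertex 3.33 -1.994 2.486
vertex 3.107 -2.763 2.144
endloop
endfacet
facet normal 0.583 -0.466 0.666
outer loop
vertex 4.633 -1.896 1.415
vertex 3.33 -1.994 2.486
vertex 4.41 -2.664 1.073
endloop
endfacet

endsolid


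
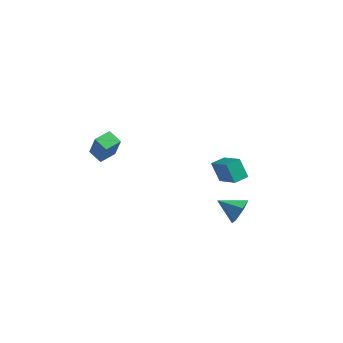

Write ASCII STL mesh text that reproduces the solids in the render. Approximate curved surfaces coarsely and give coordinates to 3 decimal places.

solid 
facet normal -0.521 0.249 0.816
outer loop
vertex 2.912 0.7 1.298
vertex 3.337 1.411 1.352
vertex 1.723 1.486 0.299
endloop
endfacet
facet normal -0.512 -0.857 -0.065
outer loop
vertex 2.343 1.189 -0.672
vertex 2.912 0.7 1.298
vertex 1.723 1.486 0.299
endloop
endfacet
facet normal -0.521 0.249 0.816
outer loop
vertex 1.723 1.486 0.299
vertex 3.337 1.411 1.352
vertex 2.148 2.197 0.353
endloop
endfacet
facet normal -0.683 0.452 -0.574
outer loop
vertex 2.148 2.197 0.353
vertex 2.343 1.189 -0.672
vertex 1.723 1.486 0.299
endloop
endfacet
facet normal 0.683 -0.452 0.574
outer loop
vertex 2.912 0.7 1.298
vertex 3.957 1.114 0.381
vertex 3.337 1.411 1.352
endloop
endfacet
facet normal -0.512 -0.857 -0.065
outer loop
vertex 3.532 0.403 0.327
vertex 2.912 0.7 1.298
vertex 2.343 1.189 -0.672
endloop
endfacet
facet normal 0.683 -0.452 0.574
outer loop
vertex 3.532 0.403 0.327
vertex 3.957 1.114 0.381
vertex 2.912 0.7 1.298
endloop
endfacet
facet normal 0.512 0.857 0.065
outer loop
vertex 3.337 1.411 1.352
vertex 3.957 1.114 0.381
vertex 2.148 2.197 0.353
endloop
endfacet
facet normal -0.683 0.452 -0.574
outer loop
vertex 2.768 1.9 -0.618
vertex 2.343 1.189 -0.672
vertex 2.148 2.197 0.353
endloop
endfacet
facet normal 0.512 0.857 0.065
outer loop
vertex 2.148 2.197 0.353
vertex 3.957 1.114 0.381
vertex 2.768 1.9 -0.618
endloop
endfacet
facet normal 0.521 -0.249 -0.816
outer loop
vertex 2.768 1.9 -0.618
vertex 3.532 0.403 0.327
vertex 2.343 1.189 -0.672
endloop
endfacet
facet normal 0.521 -0.249 -0.816
outer loop
vertex 3.957 1.114 0.381
vertex 3.532 0.403 0.327
vertex 2.768 1.9 -0.618
endloop
endfacet
facet normal 0.907 0.092 -0.411
outer loop
vertex 4.542 -0.775 -0.398
vertex 4.208 -0.458 -1.065
vertex 4.434 0.026 -0.457
endloop
endfacet
facet normal -0.067 0.064 0.996
outer loop
vertex 4.542 -0.775 -0.398
vertex 4.434 0.026 -0.457
vertex 2.992 -0.582 -0.515
endloop
endfacet
facet normal 0.907 0.092 -0.411
outer loop
vertex 4.434 0.026 -0.457
vertex 4.208 -0.458 -1.065
vertex 4.1 0.342 -1.124
endloop
endfacet
facet normal -0.346 0.769 0.538
outer loop
vertex 4.434 0.026 -0.457
vertex 4.1 0.342 -1.124
vertex 2.992 -0.582 -0.515
endloop
endfacet
facet normal 0.907 0.092 -0.411
outer loop
vertex 4.1 0.342 -1.124
vertex 4.208 -0.458 -1.065
vertex 3.874 -0.142 -1.732
endloop
endfacet
facet normal -0.700 0.663 -0.267
outer loop
vertex 4.1 0.342 -1.124
vertex 3.874 -0.142 -1.732
vertex 2.992 -0.582 -0.515
endloop
endfacet
facet normal 0.907 0.091 -0.411
outer loop
vertex 3.874 -0.142 -1.732
vertex 4.208 -0.458 -1.065
vertex 3.981 -0.943 -1.674
endloop
endfacet
facet normal -0.775 -0.148 -0.615
outer loop
vertex 3.874 -0.142 -1.732
vertex 3.981 -0.943 -1.674
vertex 2.992 -0.582 -0.515
endloop
endfacet
facet normal 0.907 0.091 -0.411
outer loop
vertex 3.981 -0.943 -1.674
vertex 4.208 -0.458 -1.065
vertex 4.315 -1.259 -1.007
endloop
endfacet
facet normal -0.495 -0.854 -0.157
outer loop
vertex 3.981 -0.943 -1.674
vertex 4.315 -1.259 -1.007
vertex 2.992 -0.582 -0.515
endloop
endfacet
facet normal 0.907 0.091 -0.411
outer loop
vertex 4.315 -1.259 -1.007
vertex 4.208 -0.458 -1.065
vertex 4.542 -0.775 -0.398
endloop
endfacet
facet normal -0.142 -0.748 0.648
outer loop
vertex 4.315 -1.259 -1.007
vertex 4.542 -0.775 -0.398
vertex 2.992 -0.582 -0.515
endloop
endfacet
facet normal -0.884 0.325 0.336
outer loop
vertex -3.638 -1.095 2.371
vertex -3.282 -0.14 2.384
vertex -4.085 -0.911 1.015
endloop
endfacet
facet normal -0.349 -0.937 -0.012
outer loop
vertex -3.298 -1.2 0.716
vertex -3.638 -1.095 2.371
vertex -4.085 -0.911 1.015
endloop
endfacet
facet normal -0.884 0.325 0.335
outer loop
vertex -4.085 -0.911 1.015
vertex -3.282 -0.14 2.384
vertex -3.729 0.044 1.027
endloop
endfacet
facet normal -0.311 0.128 -0.942
outer loop
vertex -3.729 0.044 1.027
vertex -3.298 -1.2 0.716
vertex -4.085 -0.911 1.015
endloop
endfacet
facet normal 0.311 -0.129 0.942
outer loop
vertex -3.638 -1.095 2.371
vertex -2.495 -0.429 2.085
vertex -3.282 -0.14 2.384
endloop
endfacet
facet normal -0.349 -0.937 -0.012
outer loop
vertex -2.851 -1.384 2.073
vertex -3.638 -1.095 2.371
vertex -3.298 -1.2 0.716
endloop
endfacet
facet normal 0.310 -0.127 0.942
outer loop
vertex -2.851 -1.384 2.073
vertex -2.495 -0.429 2.085
vertex -3.638 -1.095 2.371
endloop
endfacet
facet normal 0.349 0.937 0.012
outer loop
vertex -3.282 -0.14 2.384
vertex -2.495 -0.429 2.085
vertex -3.729 0.044 1.027
endloop
endfacet
facet normal -0.310 0.128 -0.942
outer loop
vertex -2.942 -0.245 0.729
vertex -3.298 -1.2 0.716
vertex -3.729 0.044 1.027
endloop
endfacet
facet normal 0.349 0.937 0.012
outer loop
vertex -3.729 0.044 1.027
vertex -2.495 -0.429 2.085
vertex -2.942 -0.245 0.729
endloop
endfacet
facet normal 0.884 -0.325 -0.335
outer loop
vertex -2.942 -0.245 0.729
vertex -2.851 -1.384 2.073
vertex -3.298 -1.2 0.716
endloop
endfacet
facet normal 0.884 -0.325 -0.336
outer loop
vertex -2.495 -0.429 2.085
vertex -2.851 -1.384 2.073
vertex -2.942 -0.245 0.729
endloop
endfacet

endsolid


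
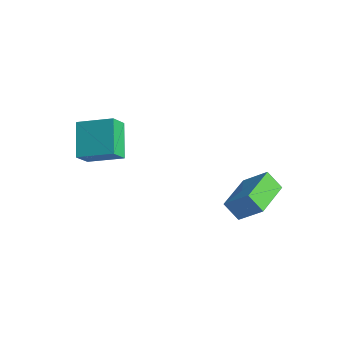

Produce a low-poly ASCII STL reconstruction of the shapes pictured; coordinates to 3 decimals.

solid 
facet normal -0.683 -0.211 -0.699
outer loop
vertex 3.324 0.047 -1.02
vertex 2.899 1.741 -1.115
vertex 3.965 0.17 -1.683
endloop
endfacet
facet normal 0.243 -0.969 0.055
outer loop
vertex 4.901 0.459 -0.725
vertex 3.324 0.047 -1.02
vertex 3.965 0.17 -1.683
endloop
endfacet
facet normal -0.683 -0.211 -0.699
outer loop
vertex 3.965 0.17 -1.683
vertex 2.899 1.741 -1.115
vertex 3.539 1.865 -1.778
endloop
endfacet
facet normal 0.689 0.133 -0.713
outer loop
vertex 3.539 1.865 -1.778
vertex 4.901 0.459 -0.725
vertex 3.965 0.17 -1.683
endloop
endfacet
facet normal -0.689 -0.133 0.713
outer loop
vertex 3.324 0.047 -1.02
vertex 3.835 2.03 -0.157
vertex 2.899 1.741 -1.115
endloop
endfacet
facet normal 0.243 -0.969 0.053
outer loop
vertex 4.261 0.335 -0.062
vertex 3.324 0.047 -1.02
vertex 4.901 0.459 -0.725
endloop
endfacet
facet normal -0.688 -0.133 0.713
outer loop
vertex 4.261 0.335 -0.062
vertex 3.835 2.03 -0.157
vertex 3.324 0.047 -1.02
endloop
endfacet
facet normal -0.244 0.968 -0.054
outer loop
vertex 2.899 1.741 -1.115
vertex 3.835 2.03 -0.157
vertex 3.539 1.865 -1.778
endloop
endfacet
facet normal 0.688 0.133 -0.713
outer loop
vertex 4.476 2.153 -0.82
vertex 4.901 0.459 -0.725
vertex 3.539 1.865 -1.778
endloop
endfacet
facet normal -0.242 0.969 -0.054
outer loop
vertex 3.539 1.865 -1.778
vertex 3.835 2.03 -0.157
vertex 4.476 2.153 -0.82
endloop
endfacet
facet normal 0.683 0.211 0.699
outer loop
vertex 4.476 2.153 -0.82
vertex 4.261 0.335 -0.062
vertex 4.901 0.459 -0.725
endloop
endfacet
facet normal 0.683 0.211 0.699
outer loop
vertex 3.835 2.03 -0.157
vertex 4.261 0.335 -0.062
vertex 4.476 2.153 -0.82
endloop
endfacet
facet normal -0.569 0.617 0.544
outer loop
vertex -1.174 -3.157 3.554
vertex 0.057 -2.452 4.042
vertex -1.23 -2.519 2.772
endloop
endfacet
facet normal -0.821 -0.470 -0.325
outer loop
vertex -0.337 -3.488 1.918
vertex -1.174 -3.157 3.554
vertex -1.23 -2.519 2.772
endloop
endfacet
facet normal -0.569 0.617 0.544
outer loop
vertex -1.23 -2.519 2.772
vertex 0.057 -2.452 4.042
vertex 0.001 -1.814 3.26
endloop
endfacet
facet normal -0.055 0.631 -0.774
outer loop
vertex 0.001 -1.814 3.26
vertex -0.337 -3.488 1.918
vertex -1.23 -2.519 2.772
endloop
endfacet
facet normal 0.055 -0.631 0.774
outer loop
vertex -1.174 -3.157 3.554
vertex 0.95 -3.421 3.188
vertex 0.057 -2.452 4.042
endloop
endfacet
facet normal -0.821 -0.470 -0.325
outer loop
vertex -0.281 -4.126 2.7
vertex -1.174 -3.157 3.554
vertex -0.337 -3.488 1.918
endloop
endfacet
facet normal 0.055 -0.631 0.774
outer loop
vertex -0.281 -4.126 2.7
vertex 0.95 -3.421 3.188
vertex -1.174 -3.157 3.554
endloop
endfacet
facet normal 0.821 0.470 0.325
outer loop
vertex 0.057 -2.452 4.042
vertex 0.95 -3.421 3.188
vertex 0.001 -1.814 3.26
endloop
endfacet
facet normal -0.055 0.631 -0.774
outer loop
vertex 0.894 -2.783 2.406
vertex -0.337 -3.488 1.918
vertex 0.001 -1.814 3.26
endloop
endfacet
facet normal 0.821 0.470 0.325
outer loop
vertex 0.001 -1.814 3.26
vertex 0.95 -3.421 3.188
vertex 0.894 -2.783 2.406
endloop
endfacet
facet normal 0.569 -0.617 -0.544
outer loop
vertex 0.894 -2.783 2.406
vertex -0.281 -4.126 2.7
vertex -0.337 -3.488 1.918
endloop
endfacet
facet normal 0.569 -0.617 -0.544
outer loop
vertex 0.95 -3.421 3.188
vertex -0.281 -4.126 2.7
vertex 0.894 -2.783 2.406
endloop
endfacet

endsolid


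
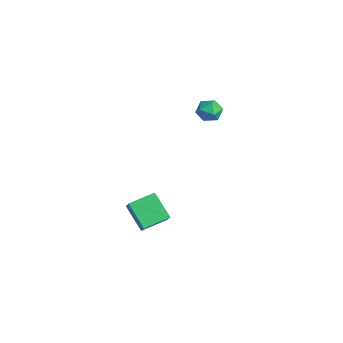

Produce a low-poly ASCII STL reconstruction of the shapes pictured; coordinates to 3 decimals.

solid 
facet normal -0.679 0.184 -0.711
outer loop
vertex -0.05 -2.557 -3.949
vertex -0.043 -0.871 -3.519
vertex 1.404 -2.231 -5.253
endloop
endfacet
facet normal -0.004 -0.969 -0.247
outer loop
vertex 2.503 -2.529 -4.101
vertex -0.05 -2.557 -3.949
vertex 1.404 -2.231 -5.253
endloop
endfacet
facet normal -0.679 0.184 -0.711
outer loop
vertex 1.404 -2.231 -5.253
vertex -0.043 -0.871 -3.519
vertex 1.411 -0.545 -4.823
endloop
endfacet
facet normal 0.735 0.165 -0.658
outer loop
vertex 1.411 -0.545 -4.823
vertex 2.503 -2.529 -4.101
vertex 1.404 -2.231 -5.253
endloop
endfacet
facet normal -0.735 -0.165 0.658
outer loop
vertex -0.05 -2.557 -3.949
vertex 1.056 -1.169 -2.367
vertex -0.043 -0.871 -3.519
endloop
endfacet
facet normal -0.004 -0.969 -0.247
outer loop
vertex 1.049 -2.855 -2.797
vertex -0.05 -2.557 -3.949
vertex 2.503 -2.529 -4.101
endloop
endfacet
facet normal -0.735 -0.165 0.658
outer loop
vertex 1.049 -2.855 -2.797
vertex 1.056 -1.169 -2.367
vertex -0.05 -2.557 -3.949
endloop
endfacet
facet normal 0.004 0.969 0.247
outer loop
vertex -0.043 -0.871 -3.519
vertex 1.056 -1.169 -2.367
vertex 1.411 -0.545 -4.823
endloop
endfacet
facet normal 0.735 0.165 -0.658
outer loop
vertex 2.51 -0.843 -3.671
vertex 2.503 -2.529 -4.101
vertex 1.411 -0.545 -4.823
endloop
endfacet
facet normal 0.004 0.969 0.247
outer loop
vertex 1.411 -0.545 -4.823
vertex 1.056 -1.169 -2.367
vertex 2.51 -0.843 -3.671
endloop
endfacet
facet normal 0.679 -0.184 0.711
outer loop
vertex 2.51 -0.843 -3.671
vertex 1.049 -2.855 -2.797
vertex 2.503 -2.529 -4.101
endloop
endfacet
facet normal 0.679 -0.184 0.711
outer loop
vertex 1.056 -1.169 -2.367
vertex 1.049 -2.855 -2.797
vertex 2.51 -0.843 -3.671
endloop
endfacet
facet normal -0.103 0.987 0.122
outer loop
vertex 0.724 3.115 3.382
vertex 0.506 2.988 4.229
vertex 1.352 3.104 4.003
endloop
endfacet
facet normal 0.387 0.842 -0.376
outer loop
vertex 0.724 3.115 3.382
vertex 1.352 3.104 4.003
vertex 1.487 2.697 3.231
endloop
endfacet
facet normal 0.074 0.455 -0.887
outer loop
vertex 0.724 3.115 3.382
vertex 1.487 2.697 3.231
vertex 0.725 2.329 2.979
endloop
endfacet
facet normal -0.611 0.361 -0.705
outer loop
vertex 0.724 3.115 3.382
vertex 0.725 2.329 2.979
vertex 0.119 2.509 3.596
endloop
endfacet
facet normal -0.720 0.690 -0.082
outer loop
vertex 0.724 3.115 3.382
vertex 0.119 2.509 3.596
vertex 0.506 2.988 4.229
endloop
endfacet
facet normal 0.894 0.441 -0.076
outer loop
vertex 1.487 2.697 3.231
vertex 1.352 3.104 4.003
vertex 1.741 2.311 3.984
endloop
endfacet
facet normal 0.102 0.676 0.730
outer loop
vertex 1.352 3.104 4.003
vertex 0.506 2.988 4.229
vertex 1.135 2.491 4.601
endloop
endfacet
facet normal -0.895 0.193 0.401
outer loop
vertex 0.506 2.988 4.229
vertex 0.119 2.509 3.596
vertex 0.373 2.123 4.349
endloop
endfacet
facet normal -0.719 -0.338 -0.607
outer loop
vertex 0.119 2.509 3.596
vertex 0.725 2.329 2.979
vertex 0.508 1.716 3.577
endloop
endfacet
facet normal 0.388 -0.185 -0.903
outer loop
vertex 0.725 2.329 2.979
vertex 1.487 2.697 3.231
vertex 1.354 1.832 3.351
endloop
endfacet
facet normal 0.611 -0.361 0.705
outer loop
vertex 1.136 1.705 4.198
vertex 1.741 2.311 3.984
vertex 1.135 2.491 4.601
endloop
endfacet
facet normal -0.074 -0.455 0.887
outer loop
vertex 1.136 1.705 4.198
vertex 1.135 2.491 4.601
vertex 0.373 2.123 4.349
endloop
endfacet
facet normal -0.387 -0.842 0.376
outer loop
vertex 1.136 1.705 4.198
vertex 0.373 2.123 4.349
vertex 0.508 1.716 3.577
endloop
endfacet
facet normal 0.103 -0.987 -0.122
outer loop
vertex 1.136 1.705 4.198
vertex 0.508 1.716 3.577
vertex 1.354 1.832 3.351
endloop
endfacet
facet normal 0.720 -0.690 0.082
outer loop
vertex 1.136 1.705 4.198
vertex 1.354 1.832 3.351
vertex 1.741 2.311 3.984
endloop
endfacet
facet normal 0.719 0.338 0.607
outer loop
vertex 1.135 2.491 4.601
vertex 1.741 2.311 3.984
vertex 1.352 3.104 4.003
endloop
endfacet
facet normal -0.388 0.185 0.903
outer loop
vertex 0.373 2.123 4.349
vertex 1.135 2.491 4.601
vertex 0.506 2.988 4.229
endloop
endfacet
facet normal -0.894 -0.441 0.076
outer loop
vertex 0.508 1.716 3.577
vertex 0.373 2.123 4.349
vertex 0.119 2.509 3.596
endloop
endfacet
facet normal -0.102 -0.676 -0.730
outer loop
vertex 1.354 1.832 3.351
vertex 0.508 1.716 3.577
vertex 0.725 2.329 2.979
endloop
endfacet
facet normal 0.895 -0.193 -0.401
outer loop
vertex 1.741 2.311 3.984
vertex 1.354 1.832 3.351
vertex 1.487 2.697 3.231
endloop
endfacet

endsolid


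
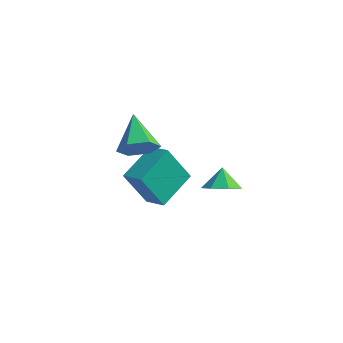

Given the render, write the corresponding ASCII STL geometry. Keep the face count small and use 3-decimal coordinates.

solid 
facet normal 0.394 -0.827 -0.401
outer loop
vertex 1.638 -3.041 2.667
vertex 1.295 -3.555 3.389
vertex 0.771 -3.425 2.607
endloop
endfacet
facet normal -0.261 0.693 -0.672
outer loop
vertex 1.638 -3.041 2.667
vertex 0.771 -3.425 2.607
vertex 0.565 -2.025 4.131
endloop
endfacet
facet normal 0.394 -0.827 -0.401
outer loop
vertex 0.771 -3.425 2.607
vertex 1.295 -3.555 3.389
vertex 0.428 -3.939 3.329
endloop
endfacet
facet normal -0.932 0.194 -0.305
outer loop
vertex 0.771 -3.425 2.607
vertex 0.428 -3.939 3.329
vertex 0.565 -2.025 4.131
endloop
endfacet
facet normal 0.394 -0.827 -0.401
outer loop
vertex 0.428 -3.939 3.329
vertex 1.295 -3.555 3.389
vertex 0.952 -4.069 4.111
endloop
endfacet
facet normal -0.832 -0.163 0.530
outer loop
vertex 0.428 -3.939 3.329
vertex 0.952 -4.069 4.111
vertex 0.565 -2.025 4.131
endloop
endfacet
facet normal 0.395 -0.827 -0.401
outer loop
vertex 0.952 -4.069 4.111
vertex 1.295 -3.555 3.389
vertex 1.818 -3.684 4.171
endloop
endfacet
facet normal -0.060 -0.021 0.998
outer loop
vertex 0.952 -4.069 4.111
vertex 1.818 -3.684 4.171
vertex 0.565 -2.025 4.131
endloop
endfacet
facet normal 0.394 -0.827 -0.400
outer loop
vertex 1.818 -3.684 4.171
vertex 1.295 -3.555 3.389
vertex 2.161 -3.171 3.449
endloop
endfacet
facet normal 0.612 0.478 0.630
outer loop
vertex 1.818 -3.684 4.171
vertex 2.161 -3.171 3.449
vertex 0.565 -2.025 4.131
endloop
endfacet
facet normal 0.394 -0.827 -0.401
outer loop
vertex 2.161 -3.171 3.449
vertex 1.295 -3.555 3.389
vertex 1.638 -3.041 2.667
endloop
endfacet
facet normal 0.512 0.834 -0.204
outer loop
vertex 2.161 -3.171 3.449
vertex 1.638 -3.041 2.667
vertex 0.565 -2.025 4.131
endloop
endfacet
facet normal -0.519 -0.039 0.854
outer loop
vertex 0.766 -1.824 -0.791
vertex 1.444 0.035 -0.294
vertex -0.211 -1.315 -1.361
endloop
endfacet
facet normal -0.332 -0.911 -0.244
outer loop
vertex 0.836 -1.235 -3.086
vertex 0.766 -1.824 -0.791
vertex -0.211 -1.315 -1.361
endloop
endfacet
facet normal -0.518 -0.040 0.854
outer loop
vertex -0.211 -1.315 -1.361
vertex 1.444 0.035 -0.294
vertex 0.467 0.544 -0.863
endloop
endfacet
facet normal -0.788 0.410 -0.459
outer loop
vertex 0.467 0.544 -0.863
vertex 0.836 -1.235 -3.086
vertex -0.211 -1.315 -1.361
endloop
endfacet
facet normal 0.788 -0.410 0.459
outer loop
vertex 0.766 -1.824 -0.791
vertex 2.491 0.115 -2.019
vertex 1.444 0.035 -0.294
endloop
endfacet
facet normal -0.333 -0.911 -0.244
outer loop
vertex 1.813 -1.744 -2.517
vertex 0.766 -1.824 -0.791
vertex 0.836 -1.235 -3.086
endloop
endfacet
facet normal 0.788 -0.410 0.459
outer loop
vertex 1.813 -1.744 -2.517
vertex 2.491 0.115 -2.019
vertex 0.766 -1.824 -0.791
endloop
endfacet
facet normal 0.332 0.911 0.244
outer loop
vertex 1.444 0.035 -0.294
vertex 2.491 0.115 -2.019
vertex 0.467 0.544 -0.863
endloop
endfacet
facet normal -0.788 0.410 -0.459
outer loop
vertex 1.514 0.624 -2.589
vertex 0.836 -1.235 -3.086
vertex 0.467 0.544 -0.863
endloop
endfacet
facet normal 0.332 0.911 0.244
outer loop
vertex 0.467 0.544 -0.863
vertex 2.491 0.115 -2.019
vertex 1.514 0.624 -2.589
endloop
endfacet
facet normal 0.518 0.039 -0.854
outer loop
vertex 1.514 0.624 -2.589
vertex 1.813 -1.744 -2.517
vertex 0.836 -1.235 -3.086
endloop
endfacet
facet normal 0.519 0.040 -0.854
outer loop
vertex 2.491 0.115 -2.019
vertex 1.813 -1.744 -2.517
vertex 1.514 0.624 -2.589
endloop
endfacet
facet normal 0.199 -0.691 -0.694
outer loop
vertex 4.945 -0.162 -1.899
vertex 4.037 -0.18 -2.141
vertex 4.724 0.362 -2.484
endloop
endfacet
facet normal 0.615 0.689 0.385
outer loop
vertex 4.945 -0.162 -1.899
vertex 4.724 0.362 -2.484
vertex 3.823 0.56 -1.399
endloop
endfacet
facet normal 0.199 -0.692 -0.694
outer loop
vertex 4.724 0.362 -2.484
vertex 4.037 -0.18 -2.141
vertex 3.986 0.478 -2.811
endloop
endfacet
facet normal 0.171 0.985 -0.037
outer loop
vertex 4.724 0.362 -2.484
vertex 3.986 0.478 -2.811
vertex 3.823 0.56 -1.399
endloop
endfacet
facet normal 0.200 -0.691 -0.694
outer loop
vertex 3.986 0.478 -2.811
vertex 4.037 -0.18 -2.141
vertex 3.286 0.098 -2.634
endloop
endfacet
facet normal -0.495 0.862 -0.107
outer loop
vertex 3.986 0.478 -2.811
vertex 3.286 0.098 -2.634
vertex 3.823 0.56 -1.399
endloop
endfacet
facet normal 0.200 -0.692 -0.694
outer loop
vertex 3.286 0.098 -2.634
vertex 4.037 -0.18 -2.141
vertex 3.151 -0.491 -2.086
endloop
endfacet
facet normal -0.881 0.414 0.228
outer loop
vertex 3.286 0.098 -2.634
vertex 3.151 -0.491 -2.086
vertex 3.823 0.56 -1.399
endloop
endfacet
facet normal 0.199 -0.691 -0.695
outer loop
vertex 3.151 -0.491 -2.086
vertex 4.037 -0.18 -2.141
vertex 3.683 -0.846 -1.58
endloop
endfacet
facet normal -0.697 -0.023 0.717
outer loop
vertex 3.151 -0.491 -2.086
vertex 3.683 -0.846 -1.58
vertex 3.823 0.56 -1.399
endloop
endfacet
facet normal 0.200 -0.691 -0.694
outer loop
vertex 3.683 -0.846 -1.58
vertex 4.037 -0.18 -2.141
vertex 4.481 -0.699 -1.496
endloop
endfacet
facet normal -0.082 -0.119 0.989
outer loop
vertex 3.683 -0.846 -1.58
vertex 4.481 -0.699 -1.496
vertex 3.823 0.56 -1.399
endloop
endfacet
facet normal 0.199 -0.692 -0.694
outer loop
vertex 4.481 -0.699 -1.496
vertex 4.037 -0.18 -2.141
vertex 4.945 -0.162 -1.899
endloop
endfacet
facet normal 0.502 0.198 0.842
outer loop
vertex 4.481 -0.699 -1.496
vertex 4.945 -0.162 -1.899
vertex 3.823 0.56 -1.399
endloop
endfacet

endsolid


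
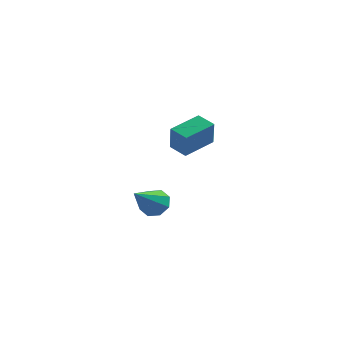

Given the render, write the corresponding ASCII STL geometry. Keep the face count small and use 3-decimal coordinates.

solid 
facet normal 0.281 0.717 -0.639
outer loop
vertex -0.852 -1.864 -0.39
vertex -1.47 -1.972 -0.783
vertex -1.281 -1.539 -0.214
endloop
endfacet
facet normal 0.461 0.133 0.877
outer loop
vertex -0.852 -1.864 -0.39
vertex -1.281 -1.539 -0.214
vertex -2.01 -3.348 0.443
endloop
endfacet
facet normal 0.282 0.716 -0.639
outer loop
vertex -1.281 -1.539 -0.214
vertex -1.47 -1.972 -0.783
vertex -1.82 -1.467 -0.371
endloop
endfacet
facet normal -0.205 0.406 0.891
outer loop
vertex -1.281 -1.539 -0.214
vertex -1.82 -1.467 -0.371
vertex -2.01 -3.348 0.443
endloop
endfacet
facet normal 0.281 0.716 -0.639
outer loop
vertex -1.82 -1.467 -0.371
vertex -1.47 -1.972 -0.783
vertex -2.154 -1.692 -0.77
endloop
endfacet
facet normal -0.808 0.301 0.507
outer loop
vertex -1.82 -1.467 -0.371
vertex -2.154 -1.692 -0.77
vertex -2.01 -3.348 0.443
endloop
endfacet
facet normal 0.281 0.716 -0.639
outer loop
vertex -2.154 -1.692 -0.77
vertex -1.47 -1.972 -0.783
vertex -2.088 -2.08 -1.176
endloop
endfacet
facet normal -0.992 -0.120 -0.046
outer loop
vertex -2.154 -1.692 -0.77
vertex -2.088 -2.08 -1.176
vertex -2.01 -3.348 0.443
endloop
endfacet
facet normal 0.281 0.716 -0.639
outer loop
vertex -2.088 -2.08 -1.176
vertex -1.47 -1.972 -0.783
vertex -1.659 -2.406 -1.352
endloop
endfacet
facet normal -0.650 -0.613 -0.449
outer loop
vertex -2.088 -2.08 -1.176
vertex -1.659 -2.406 -1.352
vertex -2.01 -3.348 0.443
endloop
endfacet
facet normal 0.280 0.716 -0.639
outer loop
vertex -1.659 -2.406 -1.352
vertex -1.47 -1.972 -0.783
vertex -1.119 -2.477 -1.195
endloop
endfacet
facet normal 0.018 -0.887 -0.462
outer loop
vertex -1.659 -2.406 -1.352
vertex -1.119 -2.477 -1.195
vertex -2.01 -3.348 0.443
endloop
endfacet
facet normal 0.282 0.716 -0.638
outer loop
vertex -1.119 -2.477 -1.195
vertex -1.47 -1.972 -0.783
vertex -0.785 -2.253 -0.796
endloop
endfacet
facet normal 0.619 -0.782 -0.079
outer loop
vertex -1.119 -2.477 -1.195
vertex -0.785 -2.253 -0.796
vertex -2.01 -3.348 0.443
endloop
endfacet
facet normal 0.281 0.716 -0.639
outer loop
vertex -0.785 -2.253 -0.796
vertex -1.47 -1.972 -0.783
vertex -0.852 -1.864 -0.39
endloop
endfacet
facet normal 0.803 -0.359 0.476
outer loop
vertex -0.785 -2.253 -0.796
vertex -0.852 -1.864 -0.39
vertex -2.01 -3.348 0.443
endloop
endfacet
facet normal -0.823 0.522 0.224
outer loop
vertex -1.736 2.079 1.68
vertex -0.786 3.441 1.994
vertex -1.849 2.455 0.388
endloop
endfacet
facet normal -0.561 -0.807 -0.186
outer loop
vertex -1.034 1.939 0.166
vertex -1.736 2.079 1.68
vertex -1.849 2.455 0.388
endloop
endfacet
facet normal -0.823 0.522 0.224
outer loop
vertex -1.849 2.455 0.388
vertex -0.786 3.441 1.994
vertex -0.899 3.818 0.702
endloop
endfacet
facet normal -0.084 0.279 -0.957
outer loop
vertex -0.899 3.818 0.702
vertex -1.034 1.939 0.166
vertex -1.849 2.455 0.388
endloop
endfacet
facet normal 0.084 -0.279 0.957
outer loop
vertex -1.736 2.079 1.68
vertex 0.029 2.925 1.772
vertex -0.786 3.441 1.994
endloop
endfacet
facet normal -0.562 -0.806 -0.186
outer loop
vertex -0.921 1.562 1.458
vertex -1.736 2.079 1.68
vertex -1.034 1.939 0.166
endloop
endfacet
facet normal 0.084 -0.279 0.957
outer loop
vertex -0.921 1.562 1.458
vertex 0.029 2.925 1.772
vertex -1.736 2.079 1.68
endloop
endfacet
facet normal 0.561 0.806 0.186
outer loop
vertex -0.786 3.441 1.994
vertex 0.029 2.925 1.772
vertex -0.899 3.818 0.702
endloop
endfacet
facet normal -0.084 0.279 -0.957
outer loop
vertex -0.084 3.301 0.48
vertex -1.034 1.939 0.166
vertex -0.899 3.818 0.702
endloop
endfacet
facet normal 0.562 0.806 0.185
outer loop
vertex -0.899 3.818 0.702
vertex 0.029 2.925 1.772
vertex -0.084 3.301 0.48
endloop
endfacet
facet normal 0.823 -0.522 -0.224
outer loop
vertex -0.084 3.301 0.48
vertex -0.921 1.562 1.458
vertex -1.034 1.939 0.166
endloop
endfacet
facet normal 0.823 -0.522 -0.224
outer loop
vertex 0.029 2.925 1.772
vertex -0.921 1.562 1.458
vertex -0.084 3.301 0.48
endloop
endfacet

endsolid


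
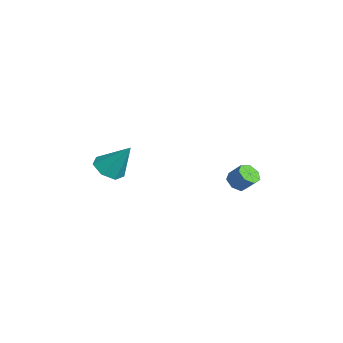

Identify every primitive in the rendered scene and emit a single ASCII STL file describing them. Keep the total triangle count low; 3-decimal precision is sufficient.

solid 
facet normal -0.319 -0.492 -0.810
outer loop
vertex 1.348 -4.422 2.962
vertex 0.573 -3.89 2.944
vertex 1.399 -3.735 2.524
endloop
endfacet
facet normal 0.995 -0.011 0.099
outer loop
vertex 1.348 -4.422 2.962
vertex 1.399 -3.735 2.524
vertex 1.207 -2.91 4.556
endloop
endfacet
facet normal -0.319 -0.493 -0.810
outer loop
vertex 1.399 -3.735 2.524
vertex 0.573 -3.89 2.944
vertex 0.828 -3.166 2.403
endloop
endfacet
facet normal 0.712 0.671 -0.205
outer loop
vertex 1.399 -3.735 2.524
vertex 0.828 -3.166 2.403
vertex 1.207 -2.91 4.556
endloop
endfacet
facet normal -0.319 -0.493 -0.810
outer loop
vertex 0.828 -3.166 2.403
vertex 0.573 -3.89 2.944
vertex 0.065 -3.142 2.689
endloop
endfacet
facet normal -0.012 0.993 -0.116
outer loop
vertex 0.828 -3.166 2.403
vertex 0.065 -3.142 2.689
vertex 1.207 -2.91 4.556
endloop
endfacet
facet normal -0.320 -0.493 -0.809
outer loop
vertex 0.065 -3.142 2.689
vertex 0.573 -3.89 2.944
vertex -0.316 -3.681 3.168
endloop
endfacet
facet normal -0.634 0.714 0.299
outer loop
vertex 0.065 -3.142 2.689
vertex -0.316 -3.681 3.168
vertex 1.207 -2.91 4.556
endloop
endfacet
facet normal -0.320 -0.492 -0.810
outer loop
vertex -0.316 -3.681 3.168
vertex 0.573 -3.89 2.944
vertex -0.028 -4.378 3.478
endloop
endfacet
facet normal -0.684 0.041 0.728
outer loop
vertex -0.316 -3.681 3.168
vertex -0.028 -4.378 3.478
vertex 1.207 -2.91 4.556
endloop
endfacet
facet normal -0.319 -0.493 -0.809
outer loop
vertex -0.028 -4.378 3.478
vertex 0.573 -3.89 2.944
vertex 0.713 -4.708 3.387
endloop
endfacet
facet normal -0.126 -0.516 0.847
outer loop
vertex -0.028 -4.378 3.478
vertex 0.713 -4.708 3.387
vertex 1.207 -2.91 4.556
endloop
endfacet
facet normal -0.320 -0.493 -0.809
outer loop
vertex 0.713 -4.708 3.387
vertex 0.573 -3.89 2.944
vertex 1.348 -4.422 2.962
endloop
endfacet
facet normal 0.622 -0.540 0.567
outer loop
vertex 0.713 -4.708 3.387
vertex 1.348 -4.422 2.962
vertex 1.207 -2.91 4.556
endloop
endfacet
facet normal -0.485 -0.480 -0.731
outer loop
vertex 1.638 2.134 1.354
vertex 1.105 2.548 1.436
vertex 1.643 2.626 1.028
endloop
endfacet
facet normal 0.874 -0.274 -0.401
outer loop
vertex 1.638 2.134 1.354
vertex 1.643 2.626 1.028
vertex 2.148 2.637 2.122
endloop
endfacet
facet normal 0.874 -0.274 -0.401
outer loop
vertex 2.148 2.637 2.122
vertex 1.643 2.626 1.028
vertex 2.153 3.129 1.796
endloop
endfacet
facet normal 0.486 0.479 0.731
outer loop
vertex 2.148 2.637 2.122
vertex 2.153 3.129 1.796
vertex 1.615 3.052 2.204
endloop
endfacet
facet normal -0.485 -0.479 -0.731
outer loop
vertex 1.643 2.626 1.028
vertex 1.105 2.548 1.436
vertex 1.244 3.059 1.009
endloop
endfacet
facet normal 0.553 0.480 -0.681
outer loop
vertex 1.643 2.626 1.028
vertex 1.244 3.059 1.009
vertex 2.153 3.129 1.796
endloop
endfacet
facet normal 0.553 0.480 -0.681
outer loop
vertex 2.153 3.129 1.796
vertex 1.244 3.059 1.009
vertex 1.753 3.563 1.777
endloop
endfacet
facet normal 0.486 0.480 0.731
outer loop
vertex 2.153 3.129 1.796
vertex 1.753 3.563 1.777
vertex 1.615 3.052 2.204
endloop
endfacet
facet normal -0.485 -0.479 -0.731
outer loop
vertex 1.244 3.059 1.009
vertex 1.105 2.548 1.436
vertex 0.739 3.108 1.312
endloop
endfacet
facet normal -0.185 0.873 -0.450
outer loop
vertex 1.244 3.059 1.009
vertex 0.739 3.108 1.312
vertex 1.753 3.563 1.777
endloop
endfacet
facet normal -0.186 0.874 -0.449
outer loop
vertex 1.753 3.563 1.777
vertex 0.739 3.108 1.312
vertex 1.249 3.611 2.08
endloop
endfacet
facet normal 0.485 0.480 0.731
outer loop
vertex 1.753 3.563 1.777
vertex 1.249 3.611 2.08
vertex 1.615 3.052 2.204
endloop
endfacet
facet normal -0.486 -0.479 -0.731
outer loop
vertex 0.739 3.108 1.312
vertex 1.105 2.548 1.436
vertex 0.511 2.735 1.708
endloop
endfacet
facet normal -0.784 0.609 0.122
outer loop
vertex 0.739 3.108 1.312
vertex 0.511 2.735 1.708
vertex 1.249 3.611 2.08
endloop
endfacet
facet normal -0.784 0.610 0.119
outer loop
vertex 1.249 3.611 2.08
vertex 0.511 2.735 1.708
vertex 1.02 3.239 2.476
endloop
endfacet
facet normal 0.485 0.480 0.731
outer loop
vertex 1.249 3.611 2.08
vertex 1.02 3.239 2.476
vertex 1.615 3.052 2.204
endloop
endfacet
facet normal -0.486 -0.481 -0.730
outer loop
vertex 0.511 2.735 1.708
vertex 1.105 2.548 1.436
vertex 0.73 2.222 1.9
endloop
endfacet
facet normal -0.792 -0.114 0.600
outer loop
vertex 0.511 2.735 1.708
vertex 0.73 2.222 1.9
vertex 1.02 3.239 2.476
endloop
endfacet
facet normal -0.792 -0.114 0.600
outer loop
vertex 1.02 3.239 2.476
vertex 0.73 2.222 1.9
vertex 1.239 2.725 2.667
endloop
endfacet
facet normal 0.485 0.479 0.732
outer loop
vertex 1.02 3.239 2.476
vertex 1.239 2.725 2.667
vertex 1.615 3.052 2.204
endloop
endfacet
facet normal -0.487 -0.479 -0.730
outer loop
vertex 0.73 2.222 1.9
vertex 1.105 2.548 1.436
vertex 1.231 1.954 1.742
endloop
endfacet
facet normal -0.204 -0.751 0.628
outer loop
vertex 0.73 2.222 1.9
vertex 1.231 1.954 1.742
vertex 1.239 2.725 2.667
endloop
endfacet
facet normal -0.203 -0.751 0.628
outer loop
vertex 1.239 2.725 2.667
vertex 1.231 1.954 1.742
vertex 1.741 2.458 2.51
endloop
endfacet
facet normal 0.484 0.480 0.732
outer loop
vertex 1.239 2.725 2.667
vertex 1.741 2.458 2.51
vertex 1.615 3.052 2.204
endloop
endfacet
facet normal -0.485 -0.480 -0.731
outer loop
vertex 1.231 1.954 1.742
vertex 1.105 2.548 1.436
vertex 1.638 2.134 1.354
endloop
endfacet
facet normal 0.538 -0.823 0.183
outer loop
vertex 1.231 1.954 1.742
vertex 1.638 2.134 1.354
vertex 1.741 2.458 2.51
endloop
endfacet
facet normal 0.537 -0.824 0.183
outer loop
vertex 1.741 2.458 2.51
vertex 1.638 2.134 1.354
vertex 2.148 2.637 2.122
endloop
endfacet
facet normal 0.486 0.480 0.731
outer loop
vertex 1.741 2.458 2.51
vertex 2.148 2.637 2.122
vertex 1.615 3.052 2.204
endloop
endfacet

endsolid


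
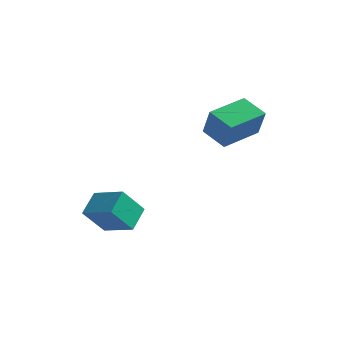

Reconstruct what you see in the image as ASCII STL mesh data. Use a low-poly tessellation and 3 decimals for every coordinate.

solid 
facet normal -0.958 0.038 -0.286
outer loop
vertex -2.313 -3.784 -1.704
vertex -2.44 -3.051 -1.18
vertex -2.033 -3.127 -2.554
endloop
endfacet
facet normal 0.140 -0.805 -0.576
outer loop
vertex -0.98 -3.169 -2.24
vertex -2.313 -3.784 -1.704
vertex -2.033 -3.127 -2.554
endloop
endfacet
facet normal -0.958 0.038 -0.286
outer loop
vertex -2.033 -3.127 -2.554
vertex -2.44 -3.051 -1.18
vertex -2.16 -2.394 -2.03
endloop
endfacet
facet normal 0.252 0.591 -0.766
outer loop
vertex -2.16 -2.394 -2.03
vertex -0.98 -3.169 -2.24
vertex -2.033 -3.127 -2.554
endloop
endfacet
facet normal -0.252 -0.591 0.766
outer loop
vertex -2.313 -3.784 -1.704
vertex -1.387 -3.093 -0.866
vertex -2.44 -3.051 -1.18
endloop
endfacet
facet normal 0.140 -0.805 -0.576
outer loop
vertex -1.26 -3.826 -1.39
vertex -2.313 -3.784 -1.704
vertex -0.98 -3.169 -2.24
endloop
endfacet
facet normal -0.252 -0.591 0.766
outer loop
vertex -1.26 -3.826 -1.39
vertex -1.387 -3.093 -0.866
vertex -2.313 -3.784 -1.704
endloop
endfacet
facet normal -0.140 0.805 0.576
outer loop
vertex -2.44 -3.051 -1.18
vertex -1.387 -3.093 -0.866
vertex -2.16 -2.394 -2.03
endloop
endfacet
facet normal 0.252 0.591 -0.766
outer loop
vertex -1.107 -2.436 -1.716
vertex -0.98 -3.169 -2.24
vertex -2.16 -2.394 -2.03
endloop
endfacet
facet normal -0.140 0.805 0.576
outer loop
vertex -2.16 -2.394 -2.03
vertex -1.387 -3.093 -0.866
vertex -1.107 -2.436 -1.716
endloop
endfacet
facet normal 0.958 -0.038 0.286
outer loop
vertex -1.107 -2.436 -1.716
vertex -1.26 -3.826 -1.39
vertex -0.98 -3.169 -2.24
endloop
endfacet
facet normal 0.958 -0.038 0.286
outer loop
vertex -1.387 -3.093 -0.866
vertex -1.26 -3.826 -1.39
vertex -1.107 -2.436 -1.716
endloop
endfacet
facet normal -0.884 0.134 0.447
outer loop
vertex 0.221 -1.1 1.987
vertex 0.547 0.196 2.243
vertex -0.2 -0.813 1.069
endloop
endfacet
facet normal -0.239 -0.953 -0.188
outer loop
vertex 0.613 -0.936 0.657
vertex 0.221 -1.1 1.987
vertex -0.2 -0.813 1.069
endloop
endfacet
facet normal -0.884 0.133 0.448
outer loop
vertex -0.2 -0.813 1.069
vertex 0.547 0.196 2.243
vertex 0.125 0.483 1.325
endloop
endfacet
facet normal -0.402 0.273 -0.874
outer loop
vertex 0.125 0.483 1.325
vertex 0.613 -0.936 0.657
vertex -0.2 -0.813 1.069
endloop
endfacet
facet normal 0.402 -0.274 0.874
outer loop
vertex 0.221 -1.1 1.987
vertex 1.36 0.073 1.831
vertex 0.547 0.196 2.243
endloop
endfacet
facet normal -0.239 -0.953 -0.188
outer loop
vertex 1.035 -1.223 1.575
vertex 0.221 -1.1 1.987
vertex 0.613 -0.936 0.657
endloop
endfacet
facet normal 0.401 -0.273 0.874
outer loop
vertex 1.035 -1.223 1.575
vertex 1.36 0.073 1.831
vertex 0.221 -1.1 1.987
endloop
endfacet
facet normal 0.239 0.953 0.188
outer loop
vertex 0.547 0.196 2.243
vertex 1.36 0.073 1.831
vertex 0.125 0.483 1.325
endloop
endfacet
facet normal -0.401 0.274 -0.874
outer loop
vertex 0.939 0.36 0.913
vertex 0.613 -0.936 0.657
vertex 0.125 0.483 1.325
endloop
endfacet
facet normal 0.239 0.953 0.188
outer loop
vertex 0.125 0.483 1.325
vertex 1.36 0.073 1.831
vertex 0.939 0.36 0.913
endloop
endfacet
facet normal 0.884 -0.134 -0.448
outer loop
vertex 0.939 0.36 0.913
vertex 1.035 -1.223 1.575
vertex 0.613 -0.936 0.657
endloop
endfacet
facet normal 0.884 -0.133 -0.447
outer loop
vertex 1.36 0.073 1.831
vertex 1.035 -1.223 1.575
vertex 0.939 0.36 0.913
endloop
endfacet

endsolid


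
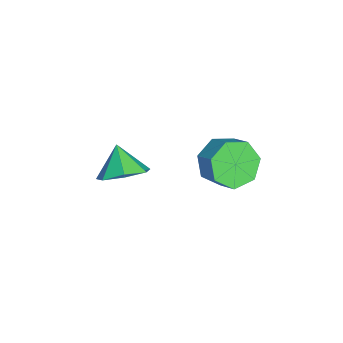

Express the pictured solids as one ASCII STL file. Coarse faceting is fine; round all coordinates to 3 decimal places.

solid 
facet normal -0.682 -0.496 -0.538
outer loop
vertex -0.924 0.176 -2.383
vertex -1.578 0.197 -1.574
vertex -1.475 0.89 -2.343
endloop
endfacet
facet normal 0.404 0.359 -0.842
outer loop
vertex -0.924 0.176 -2.383
vertex -1.475 0.89 -2.343
vertex -0.229 0.682 -1.834
endloop
endfacet
facet normal 0.404 0.358 -0.842
outer loop
vertex -0.229 0.682 -1.834
vertex -1.475 0.89 -2.343
vertex -0.78 1.396 -1.795
endloop
endfacet
facet normal 0.681 0.496 0.538
outer loop
vertex -0.229 0.682 -1.834
vertex -0.78 1.396 -1.795
vertex -0.882 0.703 -1.026
endloop
endfacet
facet normal -0.682 -0.496 -0.538
outer loop
vertex -1.475 0.89 -2.343
vertex -1.578 0.197 -1.574
vertex -2.103 1.082 -1.724
endloop
endfacet
facet normal -0.226 0.842 -0.490
outer loop
vertex -1.475 0.89 -2.343
vertex -2.103 1.082 -1.724
vertex -0.78 1.396 -1.795
endloop
endfacet
facet normal -0.226 0.842 -0.490
outer loop
vertex -0.78 1.396 -1.795
vertex -2.103 1.082 -1.724
vertex -1.408 1.588 -1.176
endloop
endfacet
facet normal 0.682 0.496 0.538
outer loop
vertex -0.78 1.396 -1.795
vertex -1.408 1.588 -1.176
vertex -0.882 0.703 -1.026
endloop
endfacet
facet normal -0.682 -0.496 -0.538
outer loop
vertex -2.103 1.082 -1.724
vertex -1.578 0.197 -1.574
vertex -2.336 0.608 -0.992
endloop
endfacet
facet normal -0.685 0.692 0.230
outer loop
vertex -2.103 1.082 -1.724
vertex -2.336 0.608 -0.992
vertex -1.408 1.588 -1.176
endloop
endfacet
facet normal -0.684 0.692 0.231
outer loop
vertex -1.408 1.588 -1.176
vertex -2.336 0.608 -0.992
vertex -1.64 1.114 -0.444
endloop
endfacet
facet normal 0.682 0.496 0.537
outer loop
vertex -1.408 1.588 -1.176
vertex -1.64 1.114 -0.444
vertex -0.882 0.703 -1.026
endloop
endfacet
facet normal -0.682 -0.496 -0.538
outer loop
vertex -2.336 0.608 -0.992
vertex -1.578 0.197 -1.574
vertex -1.997 -0.176 -0.699
endloop
endfacet
facet normal -0.627 0.020 0.779
outer loop
vertex -2.336 0.608 -0.992
vertex -1.997 -0.176 -0.699
vertex -1.64 1.114 -0.444
endloop
endfacet
facet normal -0.629 0.020 0.777
outer loop
vertex -1.64 1.114 -0.444
vertex -1.997 -0.176 -0.699
vertex -1.302 0.33 -0.15
endloop
endfacet
facet normal 0.682 0.496 0.538
outer loop
vertex -1.64 1.114 -0.444
vertex -1.302 0.33 -0.15
vertex -0.882 0.703 -1.026
endloop
endfacet
facet normal -0.681 -0.496 -0.538
outer loop
vertex -1.997 -0.176 -0.699
vertex -1.578 0.197 -1.574
vertex -1.343 -0.678 -1.064
endloop
endfacet
facet normal -0.099 -0.666 0.739
outer loop
vertex -1.997 -0.176 -0.699
vertex -1.343 -0.678 -1.064
vertex -1.302 0.33 -0.15
endloop
endfacet
facet normal -0.099 -0.666 0.739
outer loop
vertex -1.302 0.33 -0.15
vertex -1.343 -0.678 -1.064
vertex -0.648 -0.173 -0.516
endloop
endfacet
facet normal 0.682 0.495 0.538
outer loop
vertex -1.302 0.33 -0.15
vertex -0.648 -0.173 -0.516
vertex -0.882 0.703 -1.026
endloop
endfacet
facet normal -0.682 -0.496 -0.538
outer loop
vertex -1.343 -0.678 -1.064
vertex -1.578 0.197 -1.574
vertex -0.865 -0.522 -1.814
endloop
endfacet
facet normal 0.505 -0.851 0.145
outer loop
vertex -1.343 -0.678 -1.064
vertex -0.865 -0.522 -1.814
vertex -0.648 -0.173 -0.516
endloop
endfacet
facet normal 0.505 -0.851 0.144
outer loop
vertex -0.648 -0.173 -0.516
vertex -0.865 -0.522 -1.814
vertex -0.17 -0.016 -1.265
endloop
endfacet
facet normal 0.681 0.496 0.539
outer loop
vertex -0.648 -0.173 -0.516
vertex -0.17 -0.016 -1.265
vertex -0.882 0.703 -1.026
endloop
endfacet
facet normal -0.681 -0.496 -0.538
outer loop
vertex -0.865 -0.522 -1.814
vertex -1.578 0.197 -1.574
vertex -0.924 0.176 -2.383
endloop
endfacet
facet normal 0.729 -0.394 -0.559
outer loop
vertex -0.865 -0.522 -1.814
vertex -0.924 0.176 -2.383
vertex -0.17 -0.016 -1.265
endloop
endfacet
facet normal 0.729 -0.394 -0.559
outer loop
vertex -0.17 -0.016 -1.265
vertex -0.924 0.176 -2.383
vertex -0.229 0.682 -1.834
endloop
endfacet
facet normal 0.682 0.496 0.538
outer loop
vertex -0.17 -0.016 -1.265
vertex -0.229 0.682 -1.834
vertex -0.882 0.703 -1.026
endloop
endfacet
facet normal 0.619 0.234 -0.750
outer loop
vertex -2.429 -3.395 -3.74
vertex -3.229 -3.521 -4.44
vertex -2.932 -2.635 -3.918
endloop
endfacet
facet normal 0.106 0.293 0.950
outer loop
vertex -2.429 -3.395 -3.74
vertex -2.932 -2.635 -3.918
vertex -4.071 -3.839 -3.42
endloop
endfacet
facet normal 0.619 0.234 -0.749
outer loop
vertex -2.932 -2.635 -3.918
vertex -3.229 -3.521 -4.44
vertex -3.658 -2.542 -4.489
endloop
endfacet
facet normal -0.414 0.654 0.633
outer loop
vertex -2.932 -2.635 -3.918
vertex -3.658 -2.542 -4.489
vertex -4.071 -3.839 -3.42
endloop
endfacet
facet normal 0.619 0.234 -0.749
outer loop
vertex -3.658 -2.542 -4.489
vertex -3.229 -3.521 -4.44
vertex -4.061 -3.186 -5.023
endloop
endfacet
facet normal -0.892 0.421 0.166
outer loop
vertex -3.658 -2.542 -4.489
vertex -4.061 -3.186 -5.023
vertex -4.071 -3.839 -3.42
endloop
endfacet
facet normal 0.619 0.234 -0.749
outer loop
vertex -4.061 -3.186 -5.023
vertex -3.229 -3.521 -4.44
vertex -3.837 -4.083 -5.118
endloop
endfacet
facet normal -0.968 -0.231 -0.100
outer loop
vertex -4.061 -3.186 -5.023
vertex -3.837 -4.083 -5.118
vertex -4.071 -3.839 -3.42
endloop
endfacet
facet normal 0.619 0.234 -0.749
outer loop
vertex -3.837 -4.083 -5.118
vertex -3.229 -3.521 -4.44
vertex -3.155 -4.556 -4.702
endloop
endfacet
facet normal -0.584 -0.811 0.036
outer loop
vertex -3.837 -4.083 -5.118
vertex -3.155 -4.556 -4.702
vertex -4.071 -3.839 -3.42
endloop
endfacet
facet normal 0.620 0.234 -0.749
outer loop
vertex -3.155 -4.556 -4.702
vertex -3.229 -3.521 -4.44
vertex -2.529 -4.25 -4.088
endloop
endfacet
facet normal -0.031 -0.882 0.471
outer loop
vertex -3.155 -4.556 -4.702
vertex -2.529 -4.25 -4.088
vertex -4.071 -3.839 -3.42
endloop
endfacet
facet normal 0.619 0.233 -0.750
outer loop
vertex -2.529 -4.25 -4.088
vertex -3.229 -3.521 -4.44
vertex -2.429 -3.395 -3.74
endloop
endfacet
facet normal 0.277 -0.390 0.878
outer loop
vertex -2.529 -4.25 -4.088
vertex -2.429 -3.395 -3.74
vertex -4.071 -3.839 -3.42
endloop
endfacet

endsolid
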